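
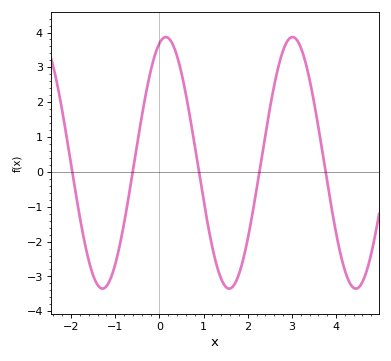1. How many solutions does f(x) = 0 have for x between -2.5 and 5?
5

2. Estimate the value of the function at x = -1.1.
-3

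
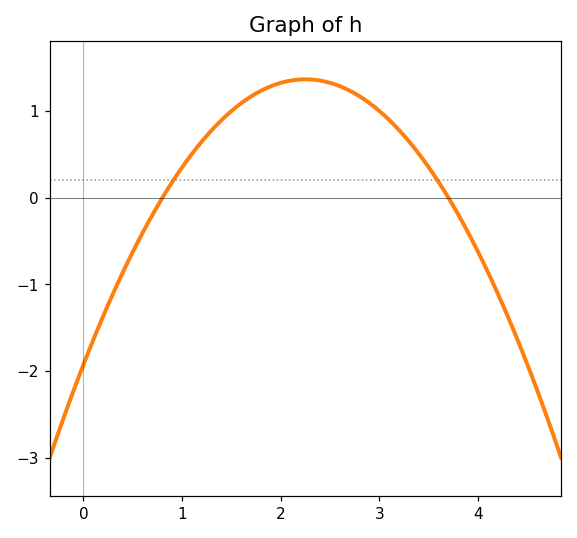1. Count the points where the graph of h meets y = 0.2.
2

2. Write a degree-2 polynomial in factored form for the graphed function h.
y = -0.65(x - 0.8)(x - 3.7)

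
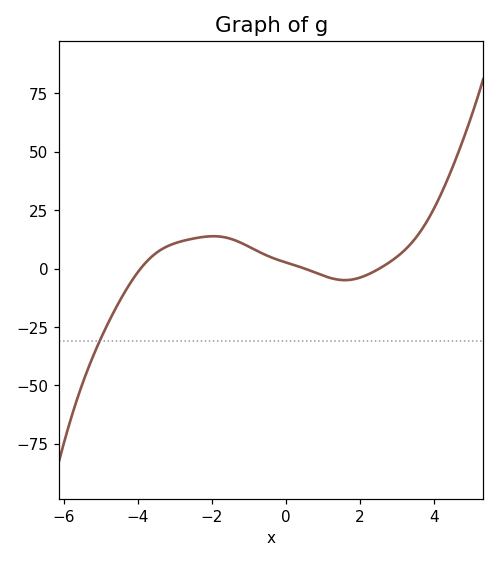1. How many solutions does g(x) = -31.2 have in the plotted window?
1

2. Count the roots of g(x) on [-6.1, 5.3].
3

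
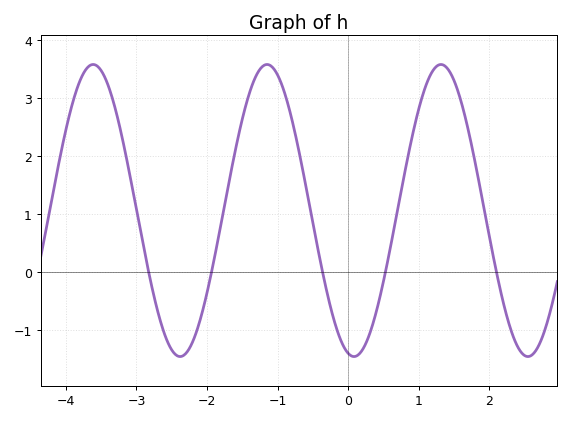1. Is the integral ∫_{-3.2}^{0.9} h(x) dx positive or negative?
positive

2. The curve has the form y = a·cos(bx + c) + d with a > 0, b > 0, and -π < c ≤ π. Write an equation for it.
y = 2.52cos(2.5x + 2.9) + 1.06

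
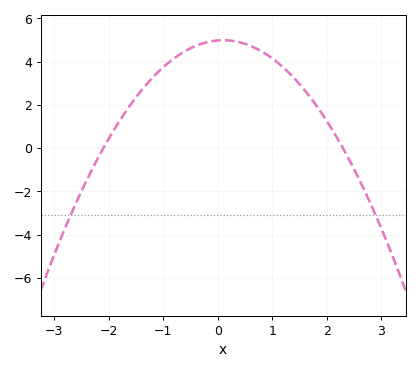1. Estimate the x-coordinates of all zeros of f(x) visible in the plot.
-2.1, 2.3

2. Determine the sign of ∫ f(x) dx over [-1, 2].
positive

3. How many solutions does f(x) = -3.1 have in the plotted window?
2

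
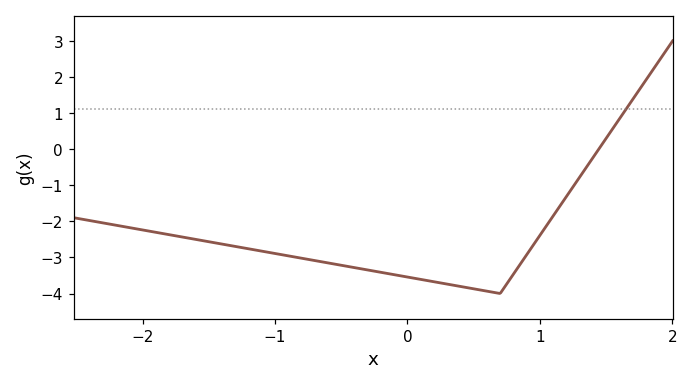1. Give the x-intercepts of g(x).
1.4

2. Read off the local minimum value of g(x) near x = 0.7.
-4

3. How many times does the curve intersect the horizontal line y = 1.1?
1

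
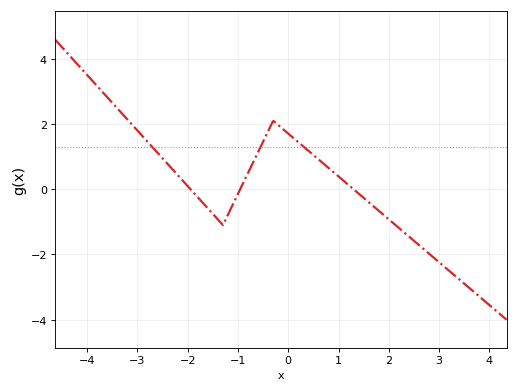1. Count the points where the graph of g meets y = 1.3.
3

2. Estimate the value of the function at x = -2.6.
1.11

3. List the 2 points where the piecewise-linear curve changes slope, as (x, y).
(-1.3, -1.1); (-0.3, 2.1)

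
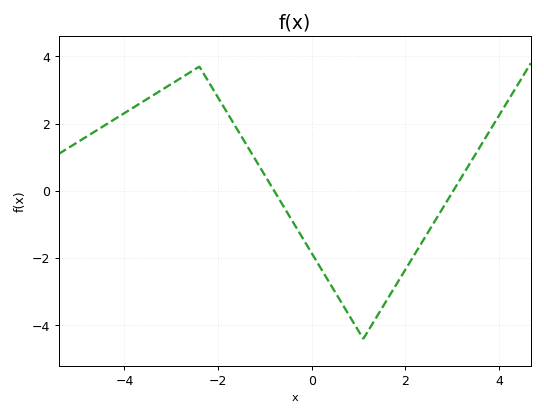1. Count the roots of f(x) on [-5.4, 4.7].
2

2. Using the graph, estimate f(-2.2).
3.2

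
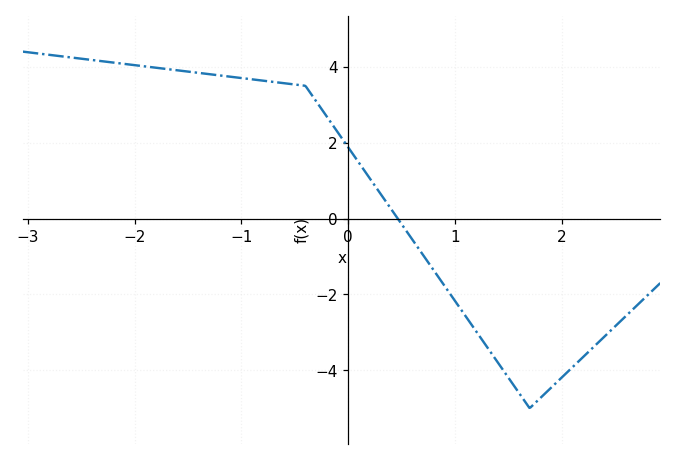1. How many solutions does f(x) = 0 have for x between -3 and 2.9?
1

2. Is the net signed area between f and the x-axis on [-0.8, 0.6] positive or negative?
positive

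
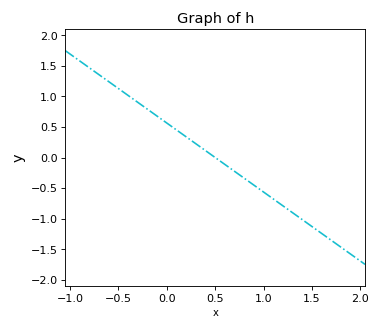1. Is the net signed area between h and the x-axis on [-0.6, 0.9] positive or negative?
positive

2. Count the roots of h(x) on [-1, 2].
1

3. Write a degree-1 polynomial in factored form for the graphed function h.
y = -1.13(x - 0.5)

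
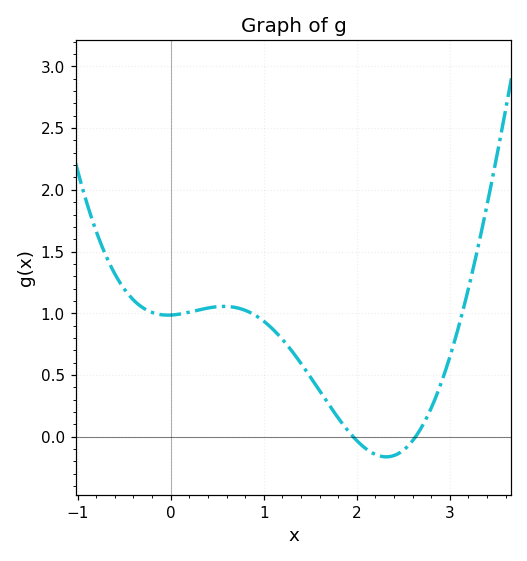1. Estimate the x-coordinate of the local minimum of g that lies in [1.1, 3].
2.3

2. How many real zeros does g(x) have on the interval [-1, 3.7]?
2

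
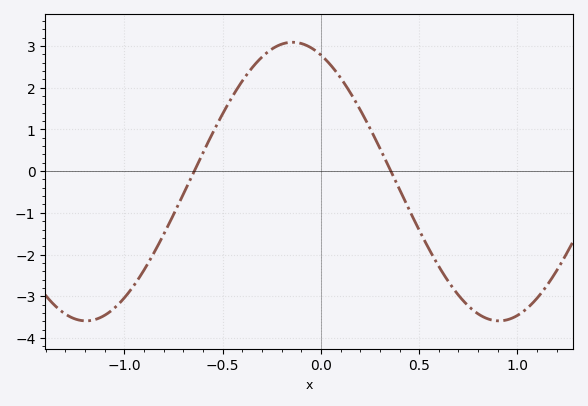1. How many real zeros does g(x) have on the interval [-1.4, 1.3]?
2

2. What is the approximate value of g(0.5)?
-1.41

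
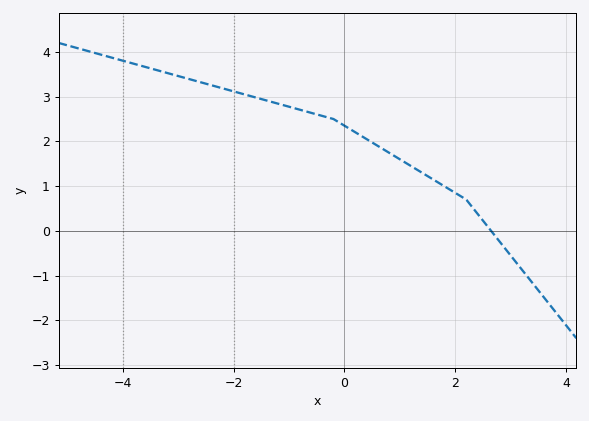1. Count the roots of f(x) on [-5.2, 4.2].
1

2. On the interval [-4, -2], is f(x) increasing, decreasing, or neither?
decreasing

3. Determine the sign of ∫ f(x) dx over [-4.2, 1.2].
positive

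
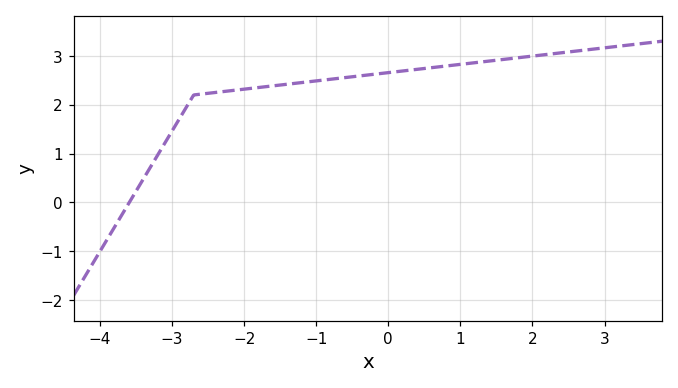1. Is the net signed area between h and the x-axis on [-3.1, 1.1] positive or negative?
positive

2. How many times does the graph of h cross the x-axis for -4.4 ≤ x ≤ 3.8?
1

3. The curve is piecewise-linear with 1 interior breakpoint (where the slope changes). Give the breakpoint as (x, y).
(-2.7, 2.2)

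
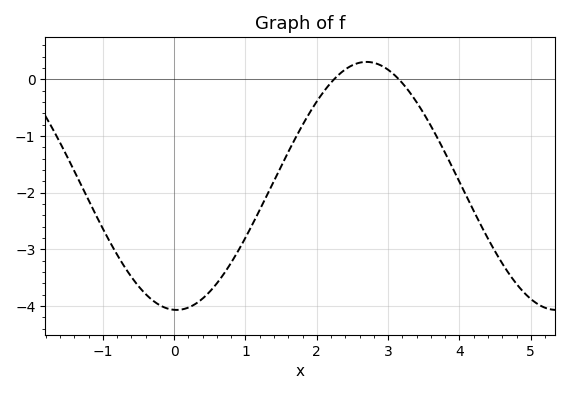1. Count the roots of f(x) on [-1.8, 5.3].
2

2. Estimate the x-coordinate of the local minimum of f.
0.034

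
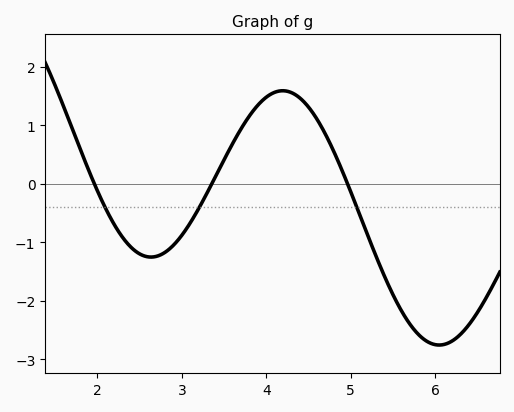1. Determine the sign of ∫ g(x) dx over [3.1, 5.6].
positive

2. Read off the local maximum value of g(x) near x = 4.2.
1.59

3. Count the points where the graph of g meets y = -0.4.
3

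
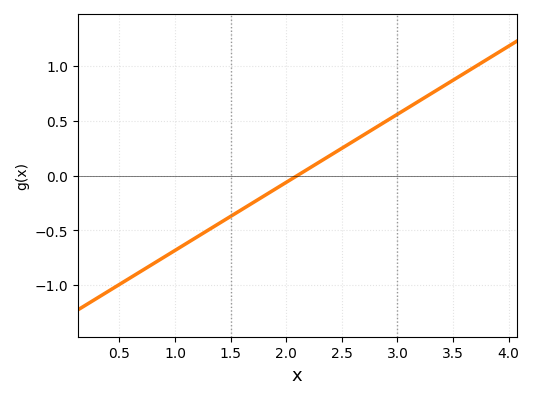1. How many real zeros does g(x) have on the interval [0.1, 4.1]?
1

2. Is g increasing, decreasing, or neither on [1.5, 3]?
increasing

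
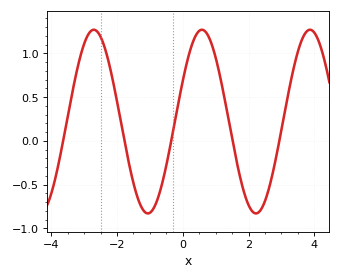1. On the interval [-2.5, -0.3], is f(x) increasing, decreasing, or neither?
neither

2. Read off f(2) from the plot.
-0.733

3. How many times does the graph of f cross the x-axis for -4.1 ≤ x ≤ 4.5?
5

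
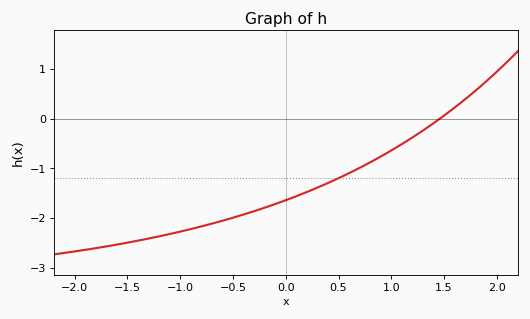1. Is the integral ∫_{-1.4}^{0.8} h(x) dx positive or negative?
negative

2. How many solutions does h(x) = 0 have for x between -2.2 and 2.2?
1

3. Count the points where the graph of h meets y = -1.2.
1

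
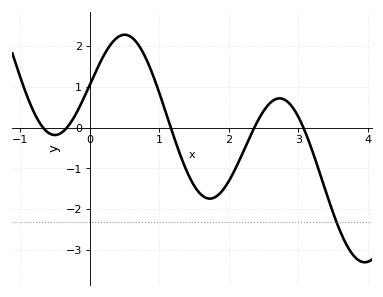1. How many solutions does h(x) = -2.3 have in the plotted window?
1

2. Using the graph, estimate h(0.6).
2.22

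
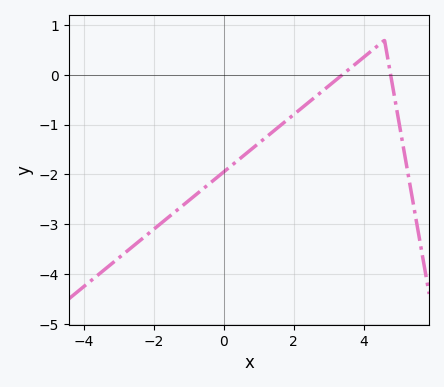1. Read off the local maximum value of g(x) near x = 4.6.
0.699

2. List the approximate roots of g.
3.38, 4.78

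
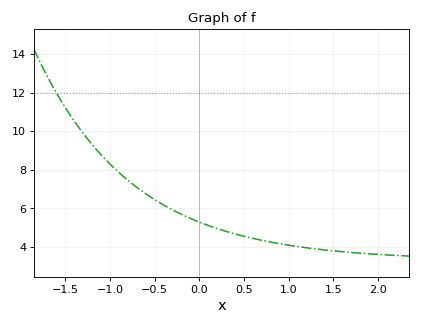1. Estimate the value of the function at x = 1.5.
3.8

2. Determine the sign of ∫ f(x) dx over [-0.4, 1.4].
positive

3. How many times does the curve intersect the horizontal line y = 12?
1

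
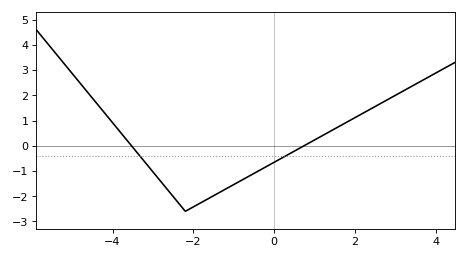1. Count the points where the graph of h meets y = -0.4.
2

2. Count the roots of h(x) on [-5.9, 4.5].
2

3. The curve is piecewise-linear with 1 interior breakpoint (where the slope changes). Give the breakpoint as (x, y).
(-2.2, -2.6)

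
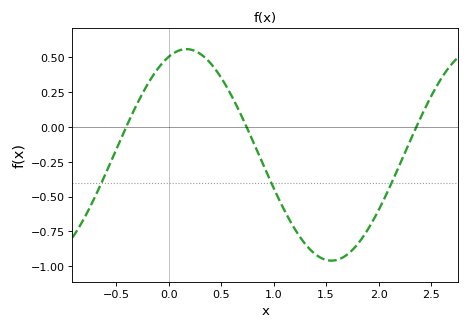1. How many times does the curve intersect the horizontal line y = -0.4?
3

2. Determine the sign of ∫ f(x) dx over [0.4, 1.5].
negative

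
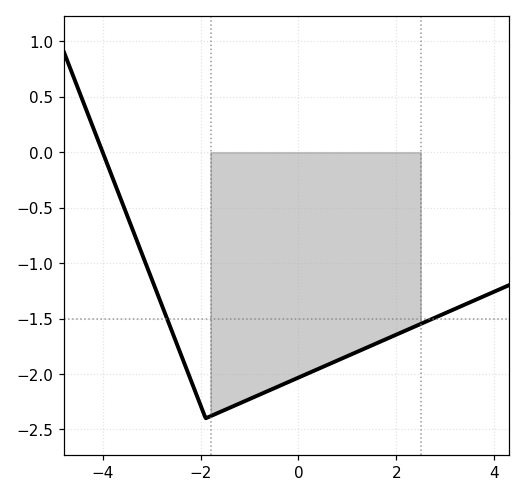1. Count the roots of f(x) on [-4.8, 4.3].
1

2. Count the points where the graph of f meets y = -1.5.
2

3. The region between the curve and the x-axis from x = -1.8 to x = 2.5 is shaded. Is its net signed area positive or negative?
negative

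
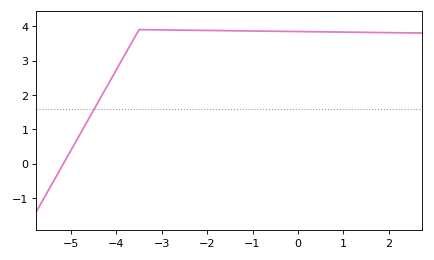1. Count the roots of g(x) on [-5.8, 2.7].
1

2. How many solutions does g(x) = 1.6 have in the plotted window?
1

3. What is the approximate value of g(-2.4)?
3.88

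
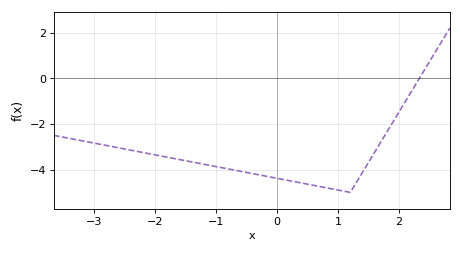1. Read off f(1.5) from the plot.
-3.7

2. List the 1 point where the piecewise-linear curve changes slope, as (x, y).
(1.2, -5)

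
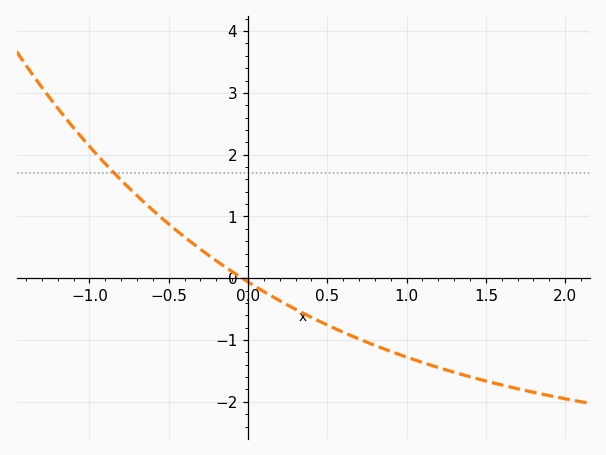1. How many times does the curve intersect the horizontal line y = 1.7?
1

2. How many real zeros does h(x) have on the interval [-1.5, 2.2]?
1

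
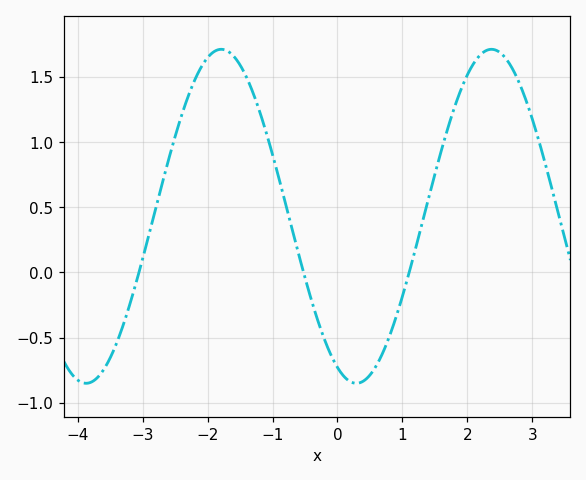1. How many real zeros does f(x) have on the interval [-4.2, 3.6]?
3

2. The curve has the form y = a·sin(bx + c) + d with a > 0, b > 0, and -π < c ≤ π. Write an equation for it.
y = 1.28sin(1.51x - 2.01) + 0.43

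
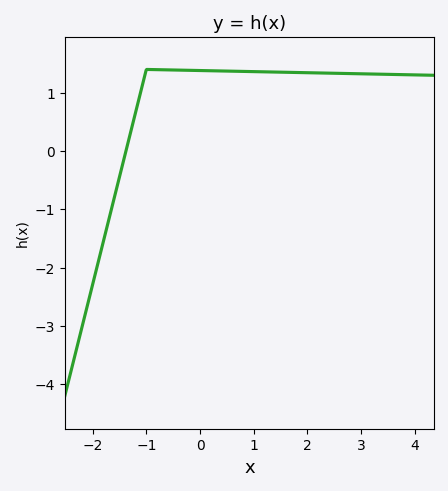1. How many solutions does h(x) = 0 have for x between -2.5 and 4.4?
1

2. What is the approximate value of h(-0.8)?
1.4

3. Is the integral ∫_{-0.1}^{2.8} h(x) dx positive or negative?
positive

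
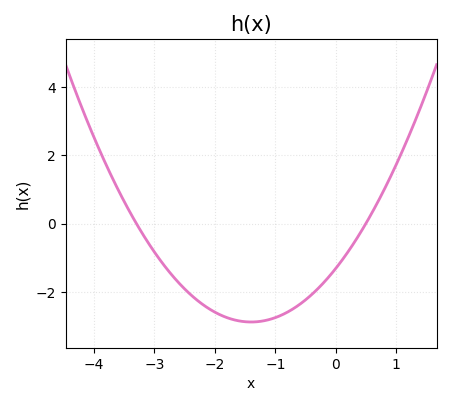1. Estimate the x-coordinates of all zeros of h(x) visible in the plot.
-3.3, 0.5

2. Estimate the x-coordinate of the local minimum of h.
-1.4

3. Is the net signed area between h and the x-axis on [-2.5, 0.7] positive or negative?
negative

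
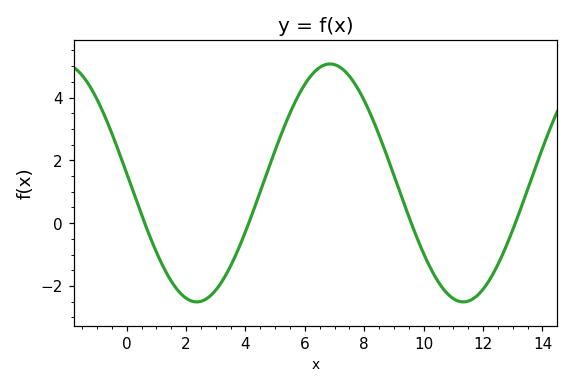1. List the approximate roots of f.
0.6, 4.2, 9.6, 13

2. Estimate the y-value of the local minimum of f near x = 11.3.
-2.6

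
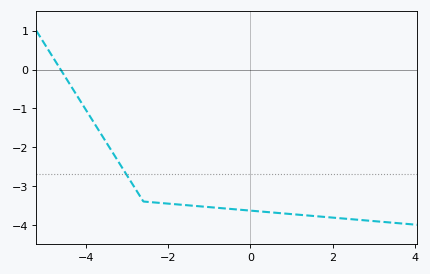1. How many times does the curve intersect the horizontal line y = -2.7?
1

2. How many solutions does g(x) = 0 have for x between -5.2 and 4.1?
1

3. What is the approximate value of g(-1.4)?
-3.51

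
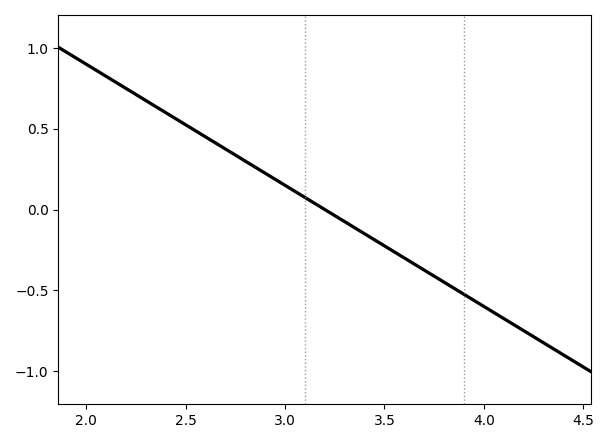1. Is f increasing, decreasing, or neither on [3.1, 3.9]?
decreasing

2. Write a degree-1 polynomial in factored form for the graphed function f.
y = -0.75(x - 3.2)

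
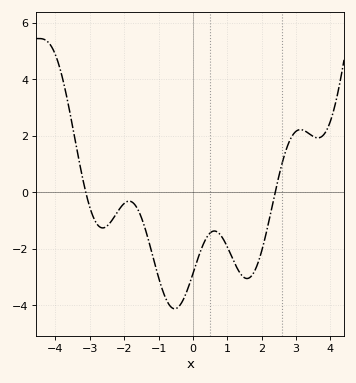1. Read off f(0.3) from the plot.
-1.84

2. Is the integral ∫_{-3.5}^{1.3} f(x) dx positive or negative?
negative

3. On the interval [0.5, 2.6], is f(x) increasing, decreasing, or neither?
neither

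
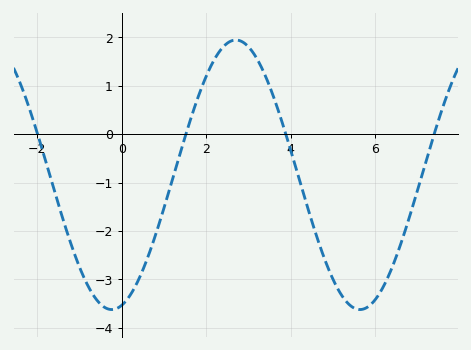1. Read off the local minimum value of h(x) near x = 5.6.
-3.62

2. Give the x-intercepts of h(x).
-1.99, 1.52, 3.88, 7.39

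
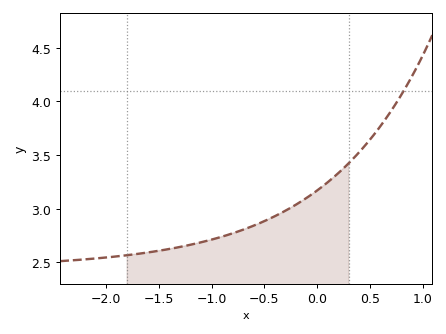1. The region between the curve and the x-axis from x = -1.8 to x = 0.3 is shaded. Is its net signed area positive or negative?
positive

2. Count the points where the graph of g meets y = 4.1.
1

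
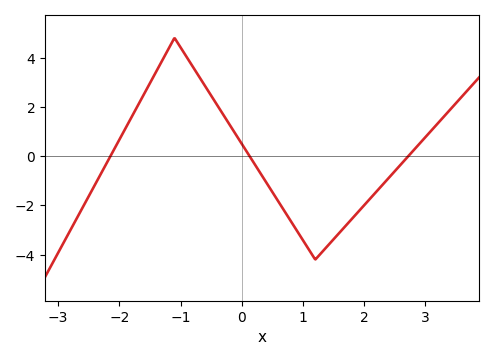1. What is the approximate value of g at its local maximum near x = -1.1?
4.8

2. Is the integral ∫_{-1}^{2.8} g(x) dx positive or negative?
negative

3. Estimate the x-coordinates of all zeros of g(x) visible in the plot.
-2.1, 0.1, 2.7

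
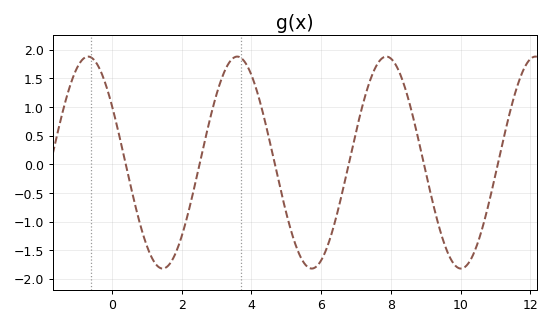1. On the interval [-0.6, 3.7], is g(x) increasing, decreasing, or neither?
neither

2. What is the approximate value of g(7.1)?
0.822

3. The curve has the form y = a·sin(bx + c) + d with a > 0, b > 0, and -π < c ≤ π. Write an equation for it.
y = 1.85sin(1.47x + 2.57) + 0.03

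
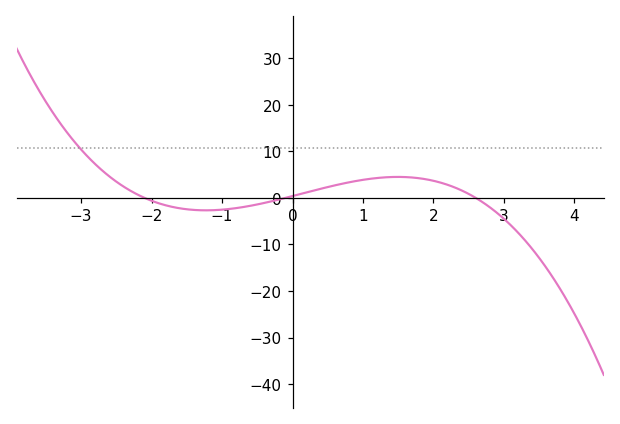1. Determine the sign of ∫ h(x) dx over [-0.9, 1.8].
positive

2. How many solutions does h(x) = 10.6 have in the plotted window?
1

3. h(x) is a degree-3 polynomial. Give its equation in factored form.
y = -0.71(x + 2.1)(x + 0.1)(x - 2.6)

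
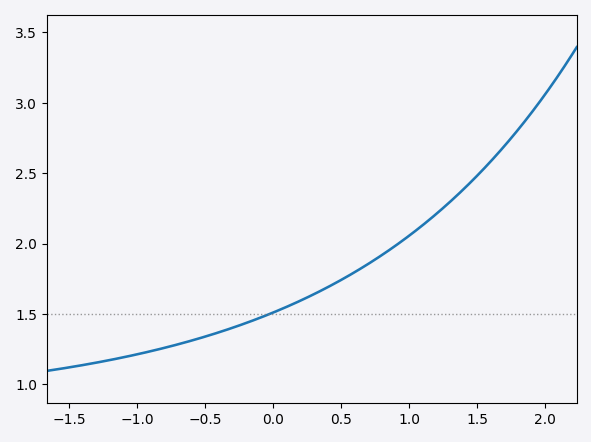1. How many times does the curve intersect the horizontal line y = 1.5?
1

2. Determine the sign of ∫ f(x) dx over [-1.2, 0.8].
positive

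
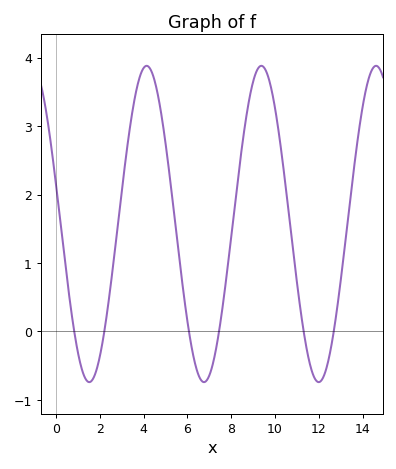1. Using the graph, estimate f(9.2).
3.8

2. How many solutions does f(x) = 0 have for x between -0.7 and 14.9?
6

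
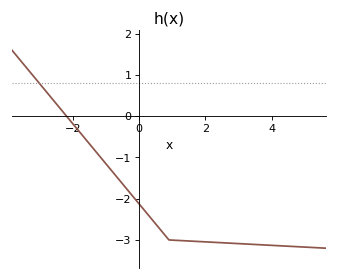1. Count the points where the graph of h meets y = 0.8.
1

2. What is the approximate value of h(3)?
-3.1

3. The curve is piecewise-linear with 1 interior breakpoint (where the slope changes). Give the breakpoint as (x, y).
(0.9, -3)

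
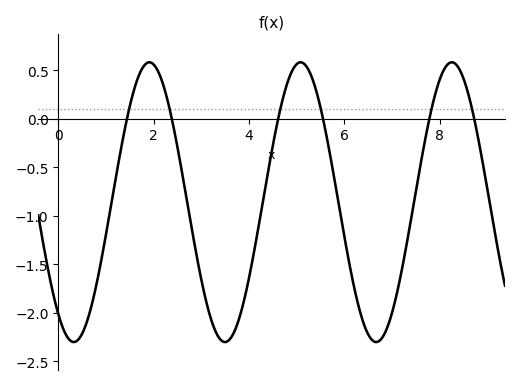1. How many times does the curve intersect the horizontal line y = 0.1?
6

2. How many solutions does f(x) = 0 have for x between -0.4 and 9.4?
6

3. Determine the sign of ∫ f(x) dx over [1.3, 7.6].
negative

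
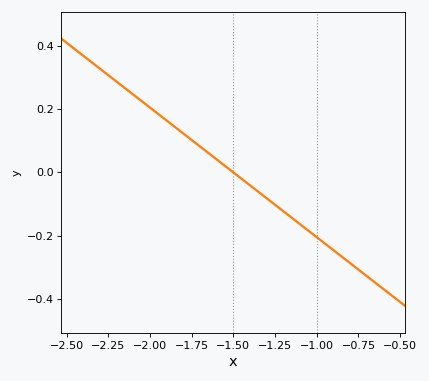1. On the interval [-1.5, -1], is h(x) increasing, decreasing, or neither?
decreasing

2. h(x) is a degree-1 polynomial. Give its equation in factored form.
y = -0.41(x + 1.5)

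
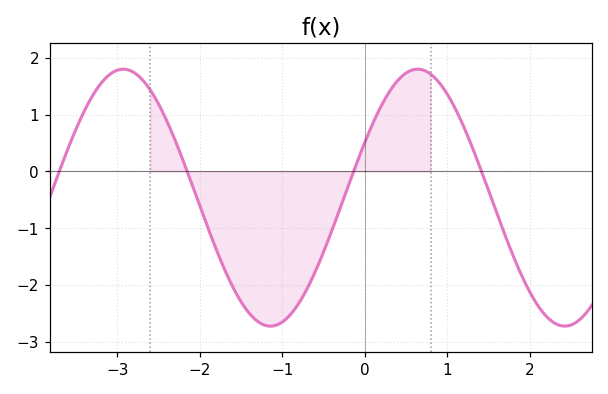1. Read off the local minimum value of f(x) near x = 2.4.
-2.72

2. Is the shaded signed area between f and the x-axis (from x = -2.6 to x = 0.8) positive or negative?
negative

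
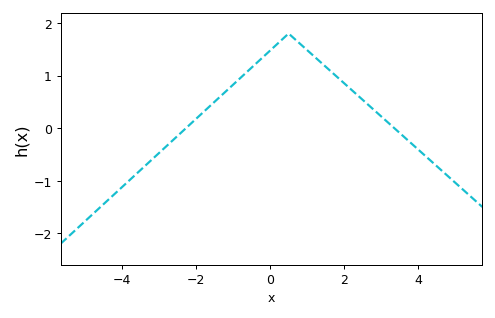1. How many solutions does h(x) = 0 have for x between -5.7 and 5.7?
2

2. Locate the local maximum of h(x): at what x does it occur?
0.4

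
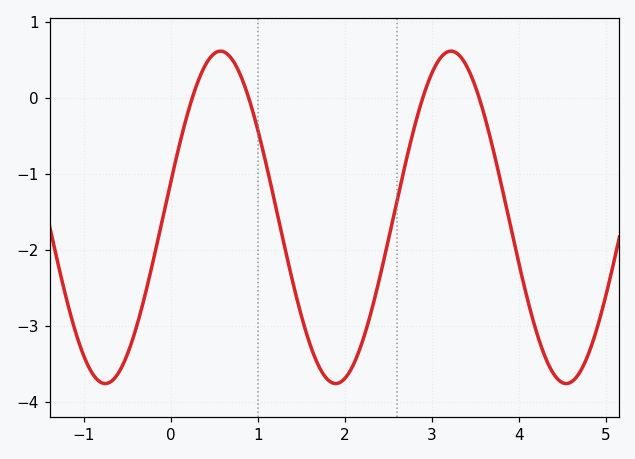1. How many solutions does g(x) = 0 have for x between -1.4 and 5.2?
4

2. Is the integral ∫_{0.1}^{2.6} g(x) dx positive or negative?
negative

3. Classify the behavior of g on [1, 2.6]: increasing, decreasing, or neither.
neither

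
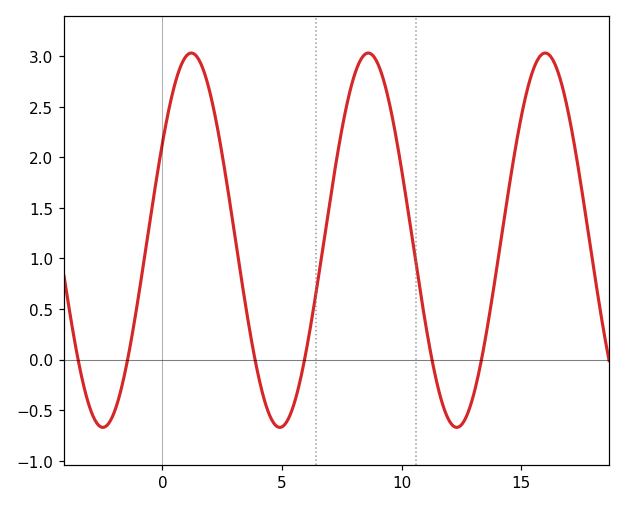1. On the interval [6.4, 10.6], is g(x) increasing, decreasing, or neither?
neither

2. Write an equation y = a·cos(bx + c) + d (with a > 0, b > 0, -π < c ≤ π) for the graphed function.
y = 1.85cos(0.85x - 1.03) + 1.18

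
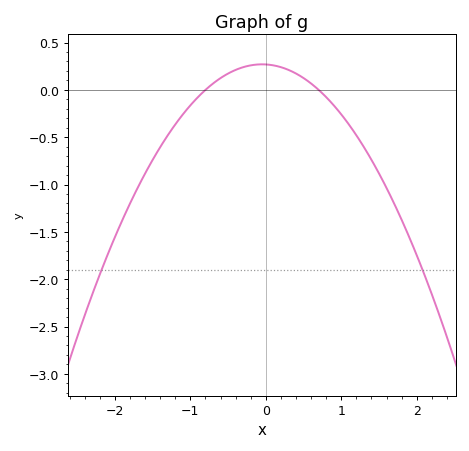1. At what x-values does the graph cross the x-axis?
-0.8, 0.7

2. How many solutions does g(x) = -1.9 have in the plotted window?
2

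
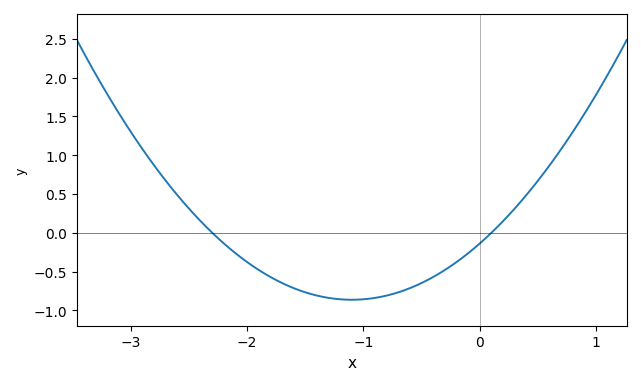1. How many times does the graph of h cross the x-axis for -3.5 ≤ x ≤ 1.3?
2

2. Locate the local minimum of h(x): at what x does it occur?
-1.1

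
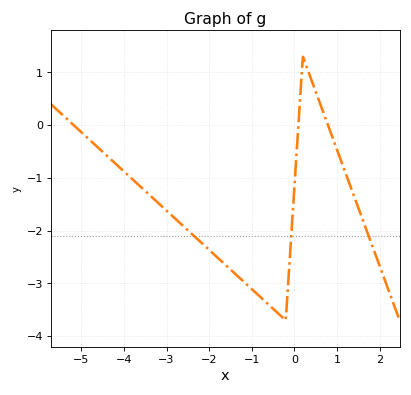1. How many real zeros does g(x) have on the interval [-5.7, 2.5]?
3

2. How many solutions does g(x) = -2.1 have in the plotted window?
3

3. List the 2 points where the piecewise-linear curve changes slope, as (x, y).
(-0.2, -3.7); (0.2, 1.3)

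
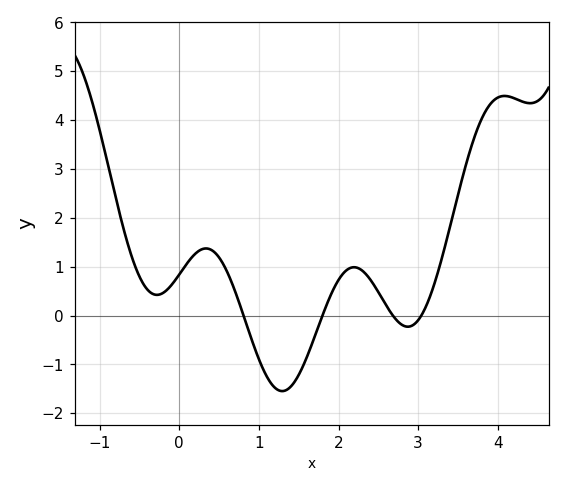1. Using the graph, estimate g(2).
0.73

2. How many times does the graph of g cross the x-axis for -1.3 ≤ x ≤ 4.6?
4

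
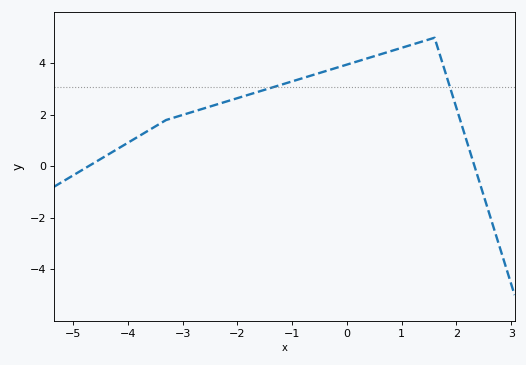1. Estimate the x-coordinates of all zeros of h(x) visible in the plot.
-4.8, 2.4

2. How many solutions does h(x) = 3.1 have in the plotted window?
2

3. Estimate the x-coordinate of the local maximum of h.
1.6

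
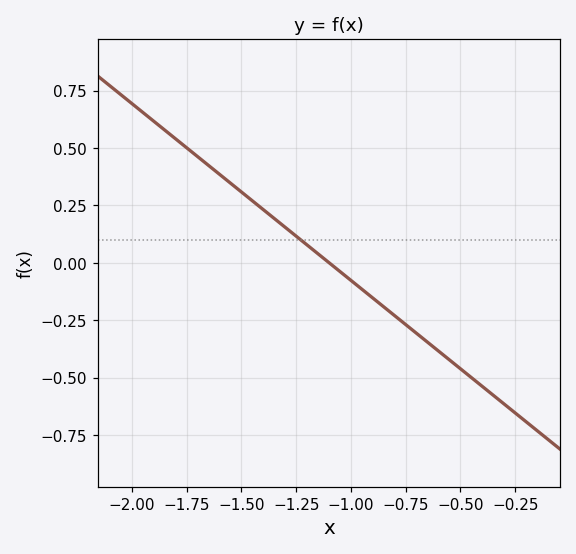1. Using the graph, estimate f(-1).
-0.077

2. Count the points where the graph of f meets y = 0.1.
1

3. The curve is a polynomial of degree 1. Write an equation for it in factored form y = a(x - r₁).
y = -0.77(x + 1.1)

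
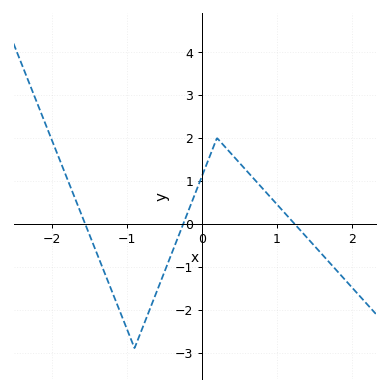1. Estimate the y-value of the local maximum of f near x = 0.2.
2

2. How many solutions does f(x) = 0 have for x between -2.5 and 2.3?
3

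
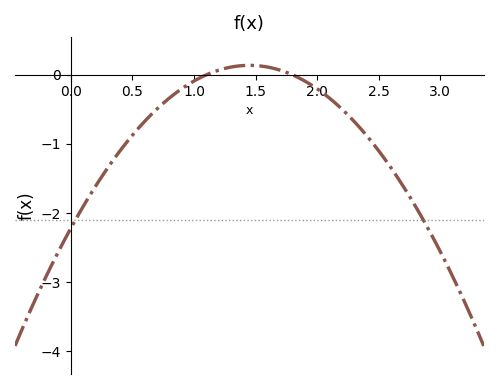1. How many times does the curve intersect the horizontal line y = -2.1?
2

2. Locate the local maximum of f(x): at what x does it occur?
1.4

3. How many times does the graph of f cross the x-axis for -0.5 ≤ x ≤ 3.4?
2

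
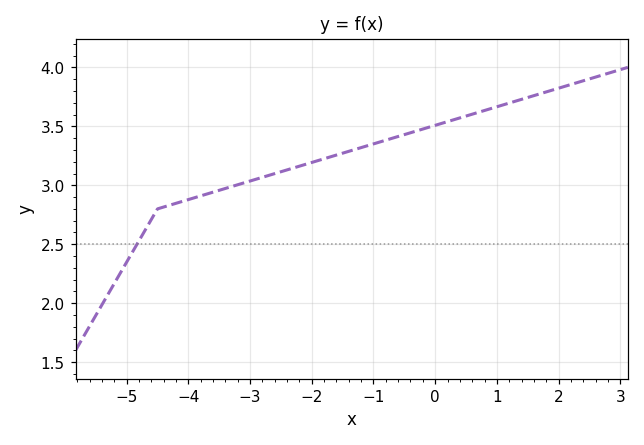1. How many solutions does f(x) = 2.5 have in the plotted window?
1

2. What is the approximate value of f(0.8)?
3.63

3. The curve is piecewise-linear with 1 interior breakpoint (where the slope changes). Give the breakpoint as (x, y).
(-4.5, 2.8)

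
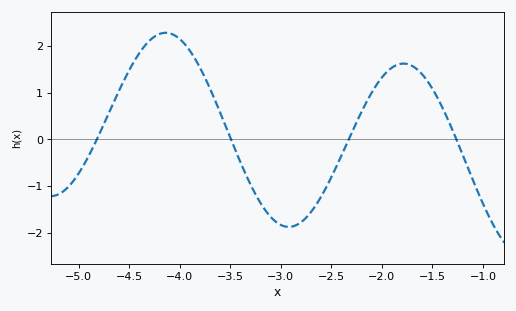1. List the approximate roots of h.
-4.8, -3.5, -2.3, -1.3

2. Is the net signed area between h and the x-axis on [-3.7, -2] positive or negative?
negative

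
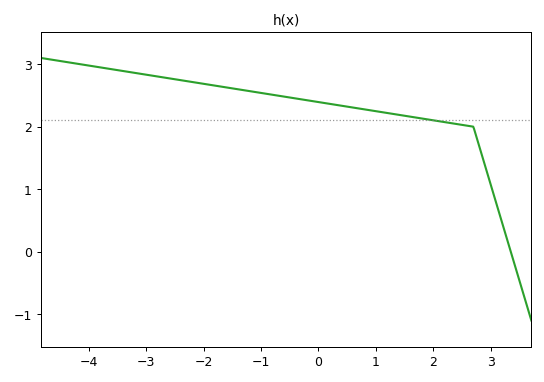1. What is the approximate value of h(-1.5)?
2.61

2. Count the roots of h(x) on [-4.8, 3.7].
1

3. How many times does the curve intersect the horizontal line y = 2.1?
1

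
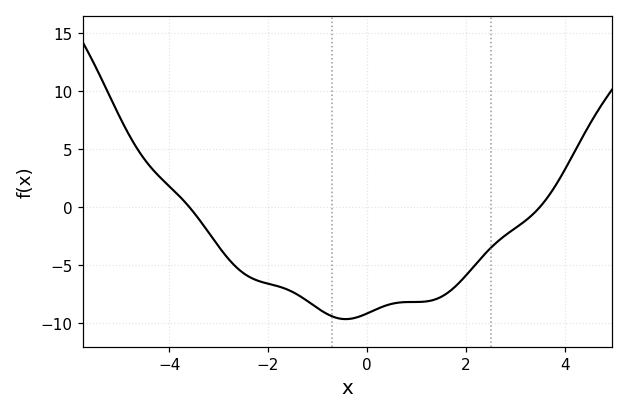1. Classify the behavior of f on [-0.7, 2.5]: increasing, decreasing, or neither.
neither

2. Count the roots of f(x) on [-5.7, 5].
2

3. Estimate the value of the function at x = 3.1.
-1.5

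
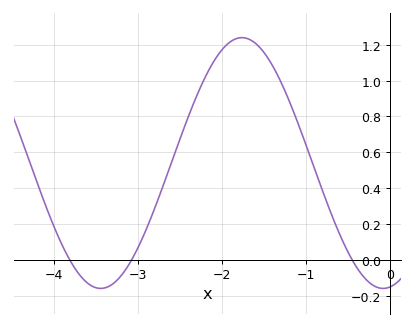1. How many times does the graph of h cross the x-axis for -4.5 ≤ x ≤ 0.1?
3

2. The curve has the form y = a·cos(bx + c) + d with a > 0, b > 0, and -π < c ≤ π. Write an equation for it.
y = 0.7cos(1.9x - 3) + 0.54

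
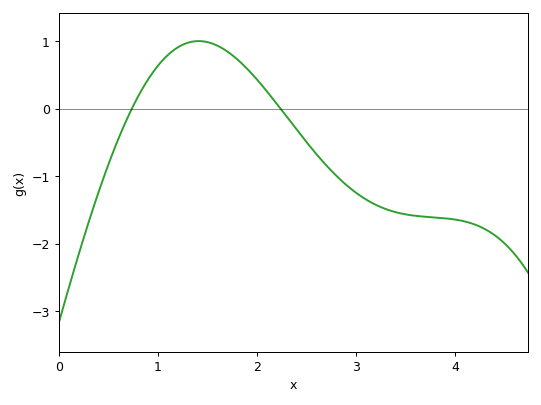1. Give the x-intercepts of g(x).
0.7, 2.2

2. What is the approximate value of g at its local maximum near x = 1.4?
1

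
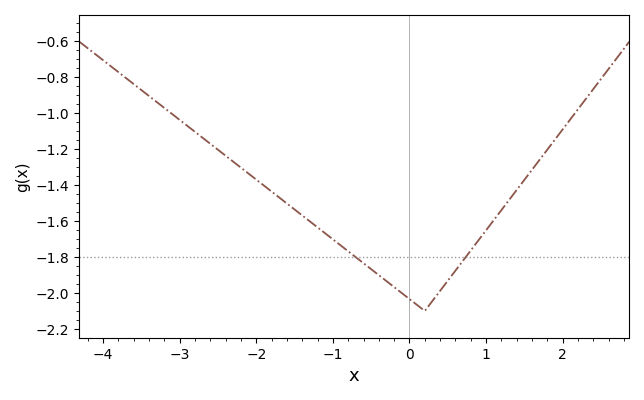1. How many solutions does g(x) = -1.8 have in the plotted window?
2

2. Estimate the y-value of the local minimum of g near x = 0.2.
-2.1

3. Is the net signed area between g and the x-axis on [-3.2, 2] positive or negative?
negative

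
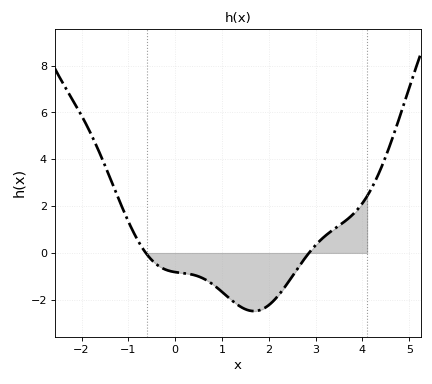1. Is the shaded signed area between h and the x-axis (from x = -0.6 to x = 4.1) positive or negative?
negative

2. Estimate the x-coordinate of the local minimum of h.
1.68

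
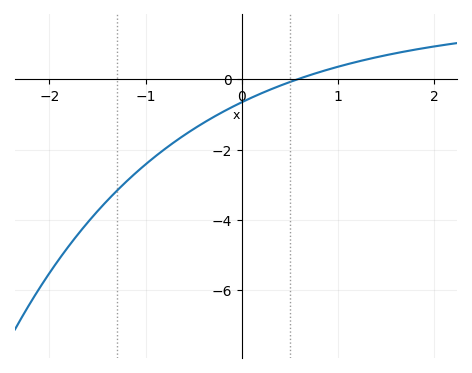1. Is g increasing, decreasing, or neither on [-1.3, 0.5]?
increasing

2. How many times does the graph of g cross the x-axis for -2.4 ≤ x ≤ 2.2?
1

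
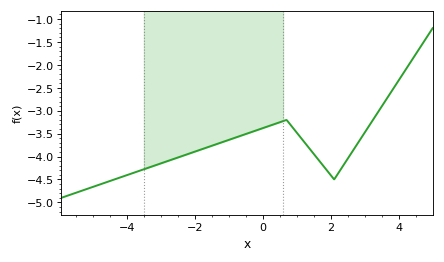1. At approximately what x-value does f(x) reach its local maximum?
0.699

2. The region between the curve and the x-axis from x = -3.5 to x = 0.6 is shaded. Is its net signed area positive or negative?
negative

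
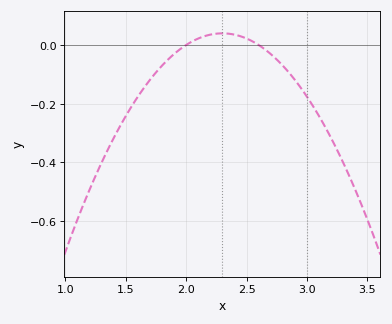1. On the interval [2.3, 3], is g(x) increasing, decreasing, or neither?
decreasing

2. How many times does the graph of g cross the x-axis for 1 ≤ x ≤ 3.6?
2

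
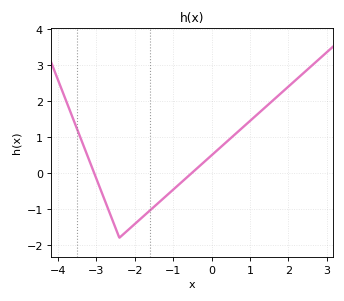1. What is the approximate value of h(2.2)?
2.6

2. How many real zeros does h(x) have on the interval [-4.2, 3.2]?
2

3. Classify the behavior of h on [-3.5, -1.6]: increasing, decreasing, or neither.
neither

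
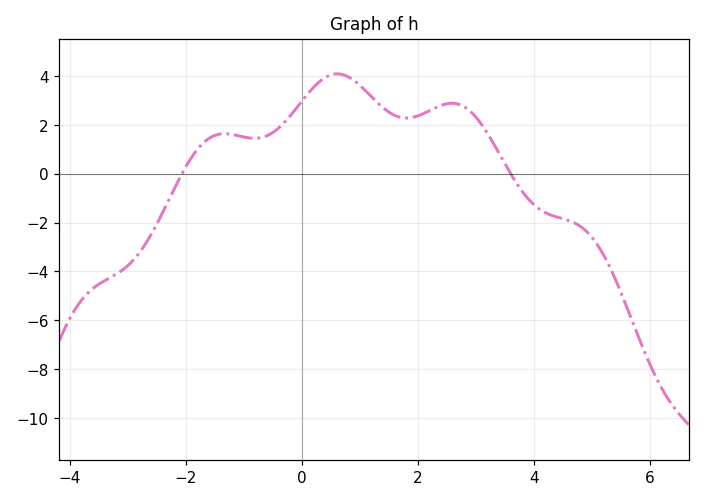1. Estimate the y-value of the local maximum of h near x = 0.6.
4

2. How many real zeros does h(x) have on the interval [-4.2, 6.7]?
2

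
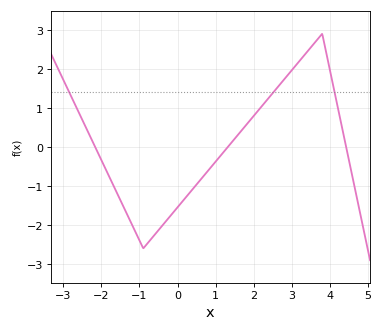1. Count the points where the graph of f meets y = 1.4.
3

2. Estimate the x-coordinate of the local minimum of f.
-0.898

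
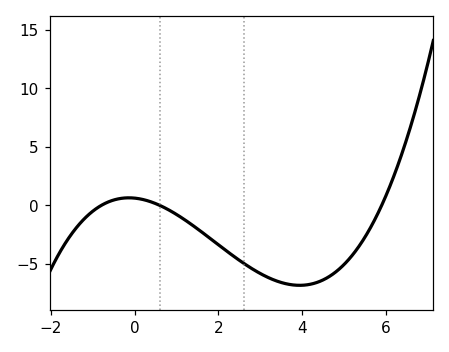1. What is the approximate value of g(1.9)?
-3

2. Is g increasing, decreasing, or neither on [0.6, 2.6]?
decreasing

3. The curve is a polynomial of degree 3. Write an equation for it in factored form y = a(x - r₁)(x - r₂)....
y = 0.22(x + 0.8)(x - 0.6)(x - 5.9)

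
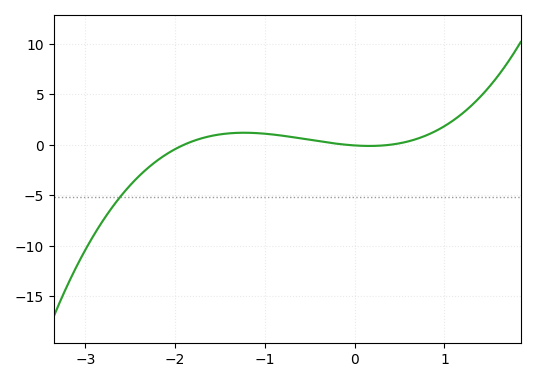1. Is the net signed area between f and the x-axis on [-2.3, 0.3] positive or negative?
positive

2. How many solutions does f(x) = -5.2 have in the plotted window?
1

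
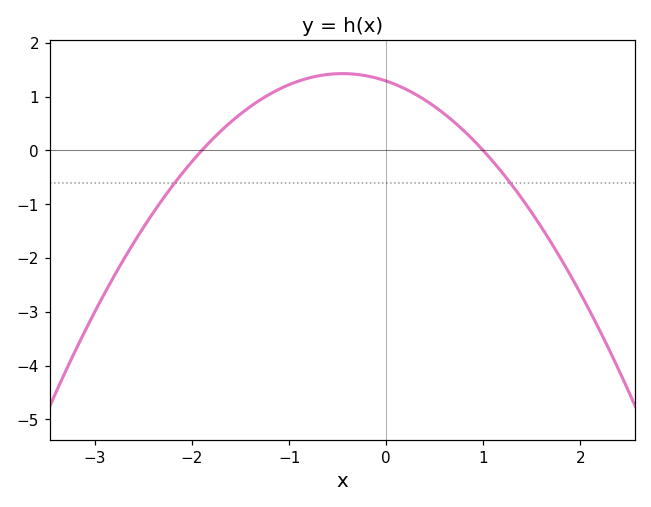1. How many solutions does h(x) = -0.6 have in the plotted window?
2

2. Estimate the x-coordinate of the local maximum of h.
-0.5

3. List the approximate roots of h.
-1.9, 1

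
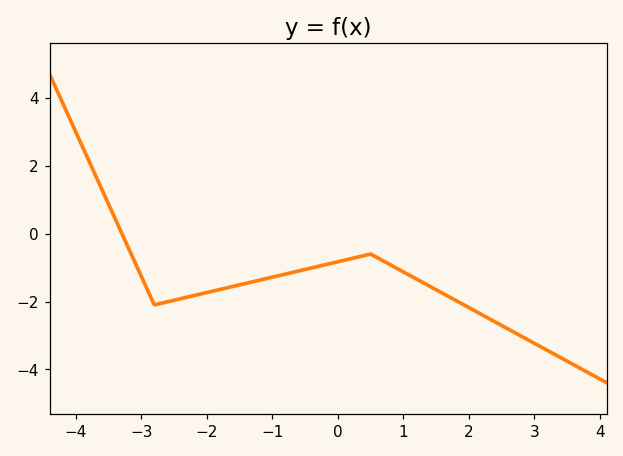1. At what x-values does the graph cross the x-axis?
-3.2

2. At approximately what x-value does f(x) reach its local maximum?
0.6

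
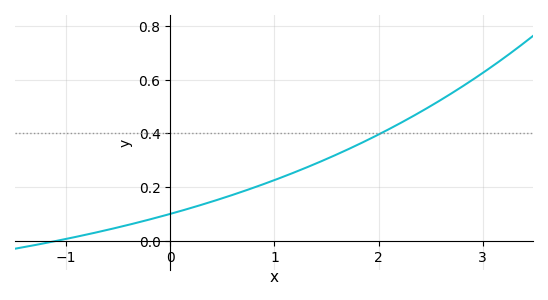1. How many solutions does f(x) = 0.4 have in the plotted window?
1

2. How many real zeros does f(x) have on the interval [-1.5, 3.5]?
1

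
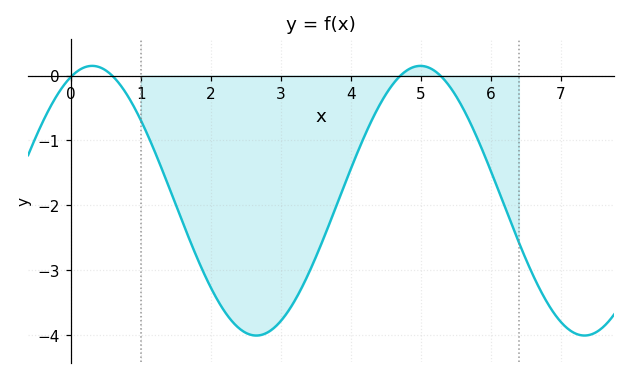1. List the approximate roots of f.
0, 0.6, 4.8, 5.2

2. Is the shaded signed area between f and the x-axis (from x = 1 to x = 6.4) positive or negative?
negative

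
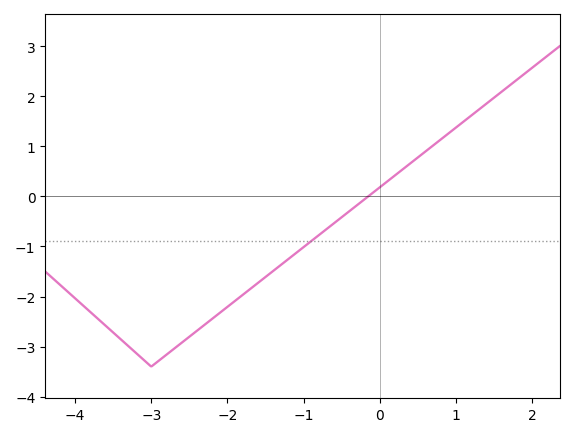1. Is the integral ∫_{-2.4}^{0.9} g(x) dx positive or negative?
negative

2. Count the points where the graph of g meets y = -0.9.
1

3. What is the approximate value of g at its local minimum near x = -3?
-3.4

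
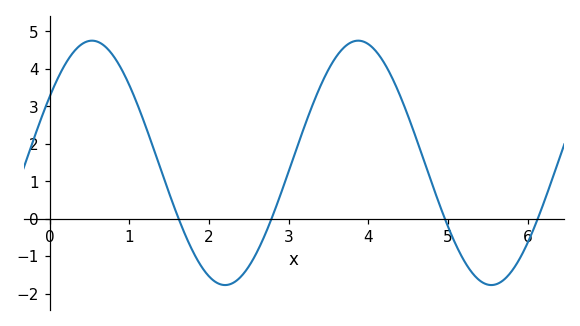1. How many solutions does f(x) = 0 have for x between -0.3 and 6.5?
4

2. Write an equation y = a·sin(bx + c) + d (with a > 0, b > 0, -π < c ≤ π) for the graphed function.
y = 3.26sin(1.88x + 0.57) + 1.49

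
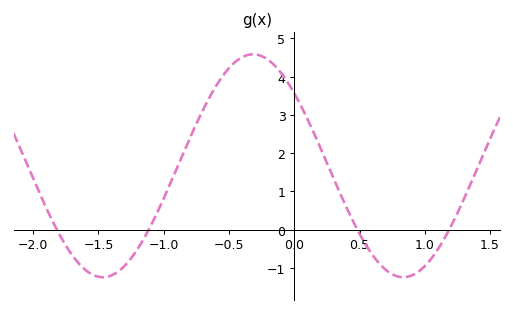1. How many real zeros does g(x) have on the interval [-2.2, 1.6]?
4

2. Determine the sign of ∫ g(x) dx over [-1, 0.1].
positive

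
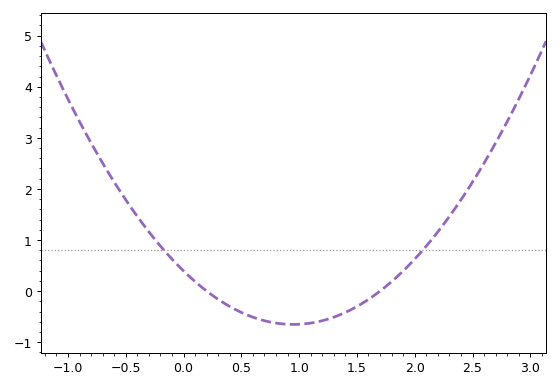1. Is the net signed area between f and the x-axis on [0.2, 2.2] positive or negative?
negative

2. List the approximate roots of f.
0.2, 1.7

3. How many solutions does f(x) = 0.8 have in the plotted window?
2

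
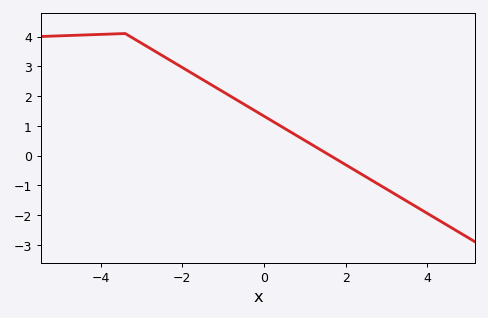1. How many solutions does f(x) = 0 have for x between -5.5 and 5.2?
1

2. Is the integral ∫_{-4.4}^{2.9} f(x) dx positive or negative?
positive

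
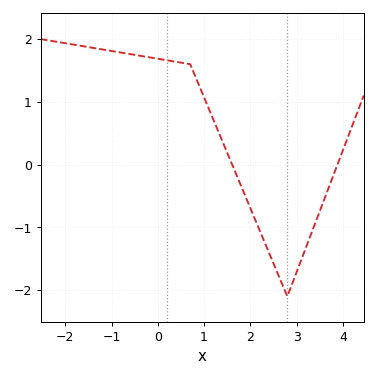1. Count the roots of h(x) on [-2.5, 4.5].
2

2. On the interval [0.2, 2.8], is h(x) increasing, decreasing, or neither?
decreasing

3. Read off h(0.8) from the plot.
1.42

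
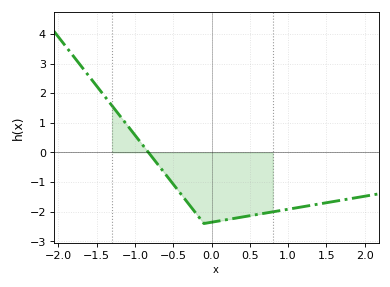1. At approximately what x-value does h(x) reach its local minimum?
-0.1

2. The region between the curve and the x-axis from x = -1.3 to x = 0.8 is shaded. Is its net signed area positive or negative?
negative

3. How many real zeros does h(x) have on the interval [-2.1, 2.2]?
1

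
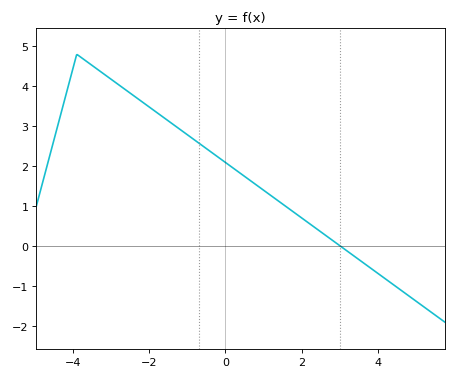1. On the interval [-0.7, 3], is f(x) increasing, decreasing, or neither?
decreasing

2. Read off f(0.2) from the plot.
2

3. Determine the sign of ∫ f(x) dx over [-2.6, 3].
positive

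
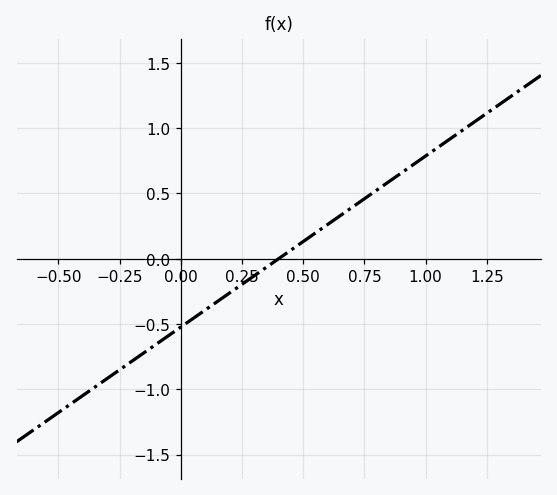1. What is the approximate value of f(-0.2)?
-0.8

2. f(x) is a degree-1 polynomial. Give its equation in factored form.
y = 1.31(x - 0.4)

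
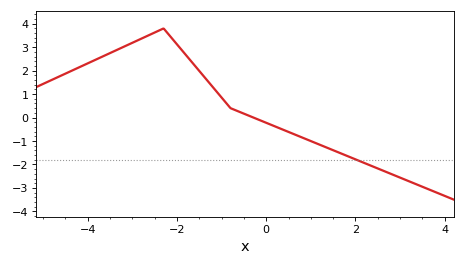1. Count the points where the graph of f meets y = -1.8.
1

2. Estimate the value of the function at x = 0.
-0.223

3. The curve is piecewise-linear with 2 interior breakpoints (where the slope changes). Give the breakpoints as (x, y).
(-2.3, 3.8); (-0.8, 0.4)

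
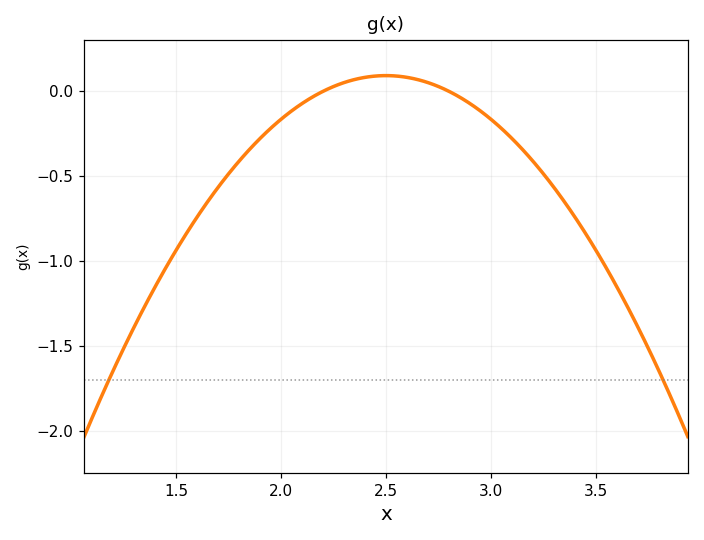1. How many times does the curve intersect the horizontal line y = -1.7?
2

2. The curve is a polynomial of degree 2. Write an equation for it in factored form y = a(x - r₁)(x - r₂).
y = -1.03(x - 2.2)(x - 2.8)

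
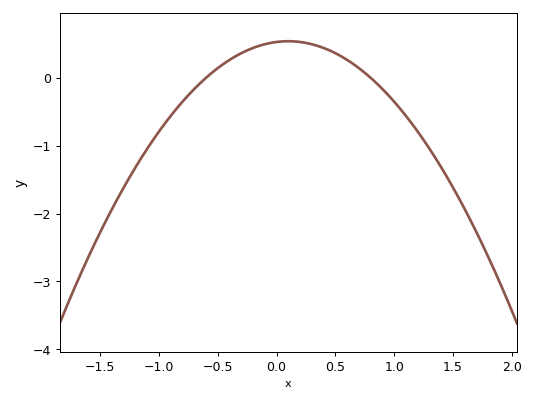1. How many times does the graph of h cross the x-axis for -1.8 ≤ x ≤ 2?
2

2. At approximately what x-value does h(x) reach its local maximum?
0.1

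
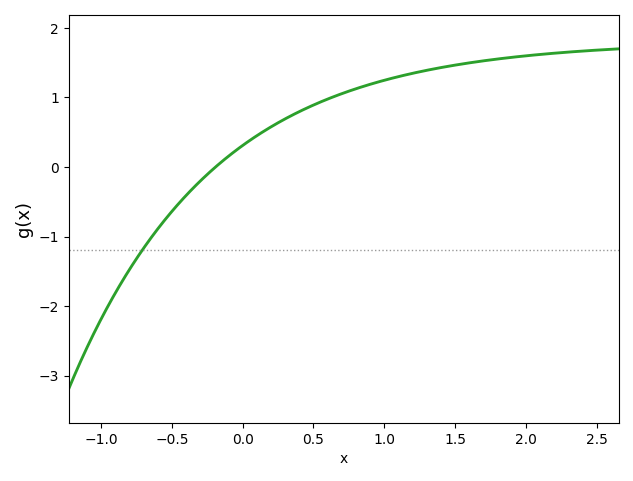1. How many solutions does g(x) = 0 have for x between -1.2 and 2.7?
1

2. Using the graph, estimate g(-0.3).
-0.203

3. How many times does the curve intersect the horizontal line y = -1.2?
1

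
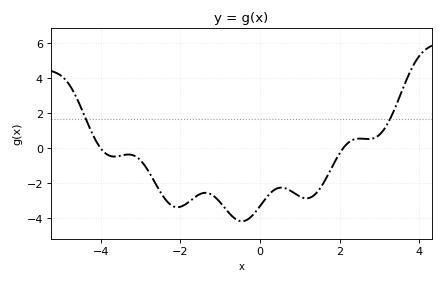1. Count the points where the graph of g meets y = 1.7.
2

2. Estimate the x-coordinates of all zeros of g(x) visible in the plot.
-4, 2.08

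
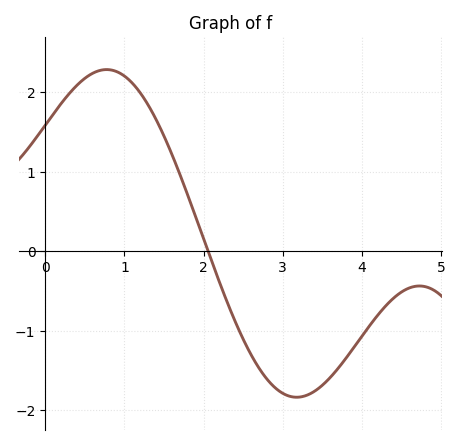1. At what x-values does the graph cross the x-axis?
2.1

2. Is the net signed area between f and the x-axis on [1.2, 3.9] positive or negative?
negative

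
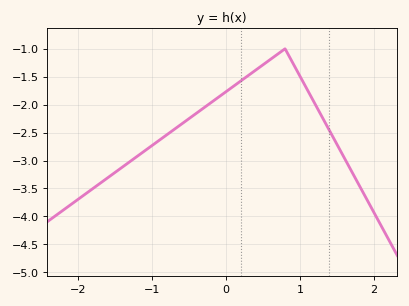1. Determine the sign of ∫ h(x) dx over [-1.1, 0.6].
negative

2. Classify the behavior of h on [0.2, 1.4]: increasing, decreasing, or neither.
neither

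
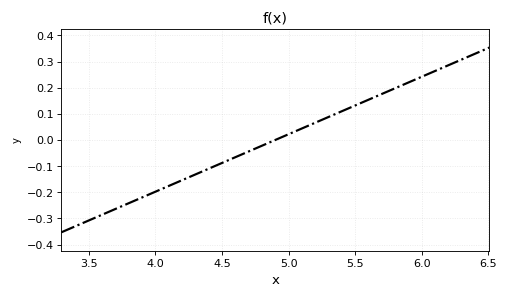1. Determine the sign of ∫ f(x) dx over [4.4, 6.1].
positive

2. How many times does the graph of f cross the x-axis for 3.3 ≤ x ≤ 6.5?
1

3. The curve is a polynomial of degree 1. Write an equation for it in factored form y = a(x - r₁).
y = 0.22(x - 4.9)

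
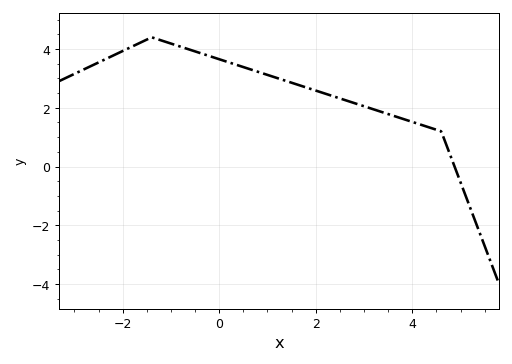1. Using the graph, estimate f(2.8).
2.16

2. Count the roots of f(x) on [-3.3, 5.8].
1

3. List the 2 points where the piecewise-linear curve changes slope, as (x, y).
(-1.4, 4.4); (4.6, 1.2)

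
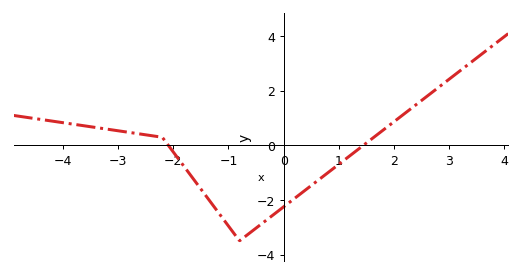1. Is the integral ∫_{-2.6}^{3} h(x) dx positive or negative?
negative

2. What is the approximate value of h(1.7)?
0.399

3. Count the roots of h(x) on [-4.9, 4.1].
2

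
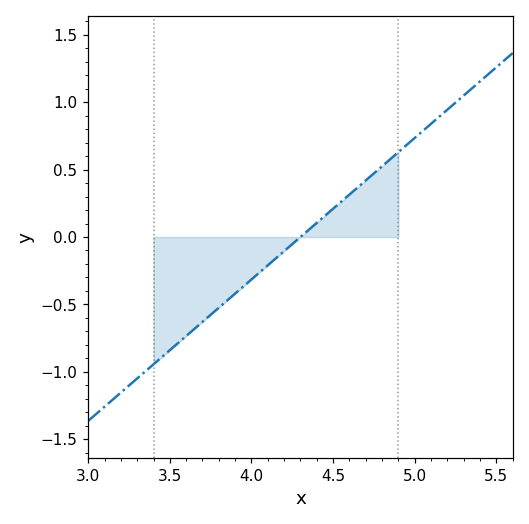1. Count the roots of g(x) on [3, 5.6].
1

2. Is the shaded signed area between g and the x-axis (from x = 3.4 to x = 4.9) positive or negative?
negative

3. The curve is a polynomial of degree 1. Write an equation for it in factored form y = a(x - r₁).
y = 1.05(x - 4.3)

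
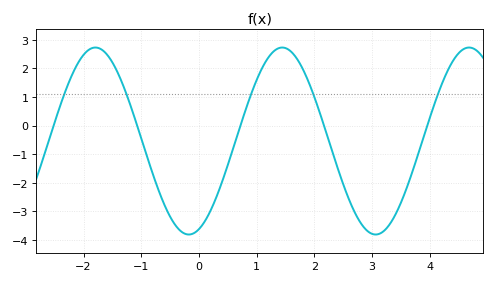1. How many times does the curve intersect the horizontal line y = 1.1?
5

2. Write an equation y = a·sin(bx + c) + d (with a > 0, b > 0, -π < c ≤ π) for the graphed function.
y = 3.27sin(1.94x - 1.23) - 0.54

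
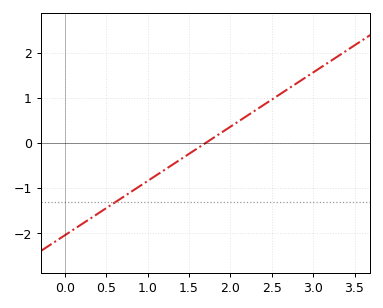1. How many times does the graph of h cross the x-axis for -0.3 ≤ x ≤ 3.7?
1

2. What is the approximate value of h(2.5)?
1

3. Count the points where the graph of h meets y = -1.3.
1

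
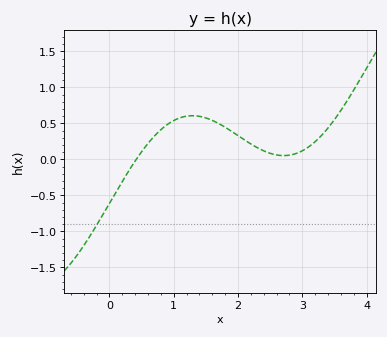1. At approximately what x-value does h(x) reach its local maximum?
1.29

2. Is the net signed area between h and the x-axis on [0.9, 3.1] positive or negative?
positive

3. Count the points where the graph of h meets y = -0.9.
1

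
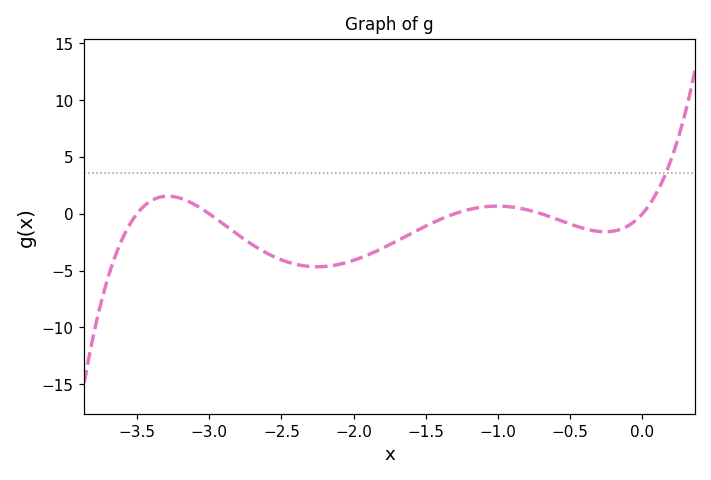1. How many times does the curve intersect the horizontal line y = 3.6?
1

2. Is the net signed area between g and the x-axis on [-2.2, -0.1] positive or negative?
negative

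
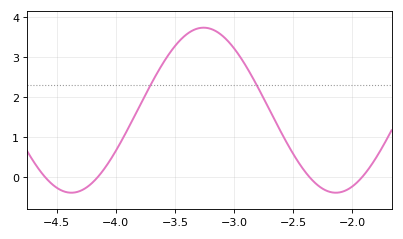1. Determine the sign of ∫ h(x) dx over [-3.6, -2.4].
positive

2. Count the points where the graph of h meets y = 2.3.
2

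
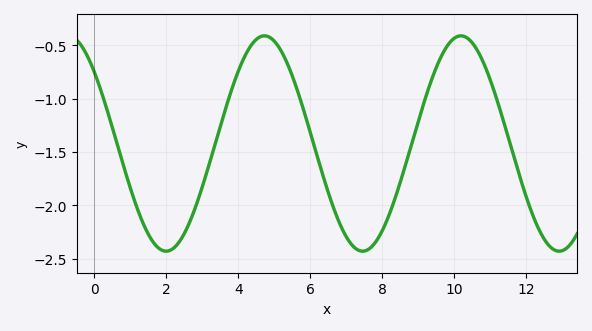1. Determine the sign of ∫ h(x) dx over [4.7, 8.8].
negative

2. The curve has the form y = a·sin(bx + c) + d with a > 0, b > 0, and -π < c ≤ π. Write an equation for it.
y = 1.01sin(1.1x + 2.4) - 1.42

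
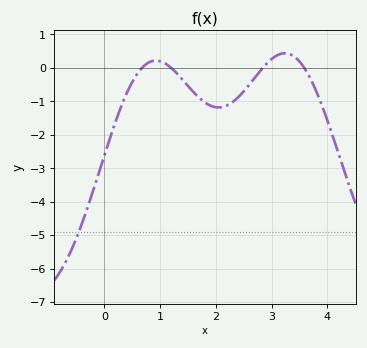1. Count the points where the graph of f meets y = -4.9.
1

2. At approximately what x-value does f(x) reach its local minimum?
2.05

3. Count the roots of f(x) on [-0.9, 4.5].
4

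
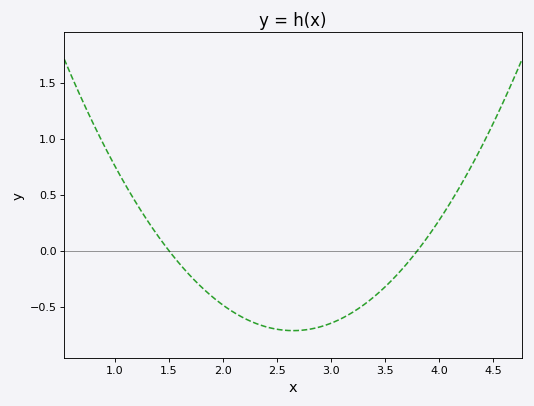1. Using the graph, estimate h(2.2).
-0.6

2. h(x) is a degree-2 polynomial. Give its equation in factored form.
y = 0.54(x - 1.5)(x - 3.8)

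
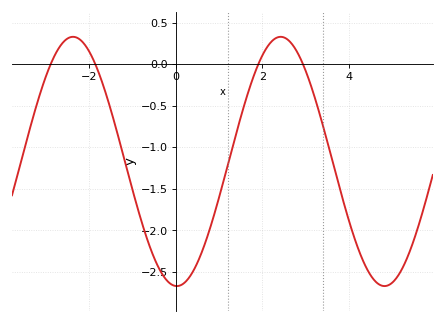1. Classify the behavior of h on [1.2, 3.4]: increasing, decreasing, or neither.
neither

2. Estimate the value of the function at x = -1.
-1.5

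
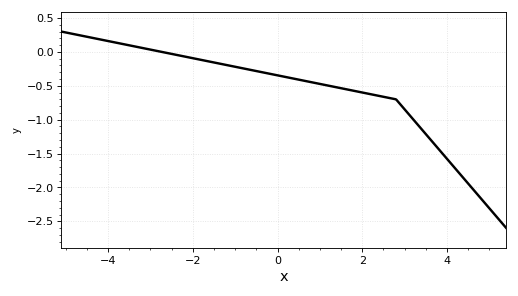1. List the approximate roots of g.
-2.73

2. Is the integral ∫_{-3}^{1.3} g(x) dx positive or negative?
negative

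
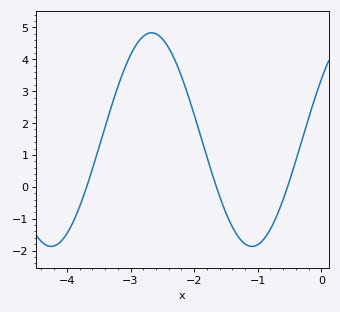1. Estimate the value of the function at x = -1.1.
-1.87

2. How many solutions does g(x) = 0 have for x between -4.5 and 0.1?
3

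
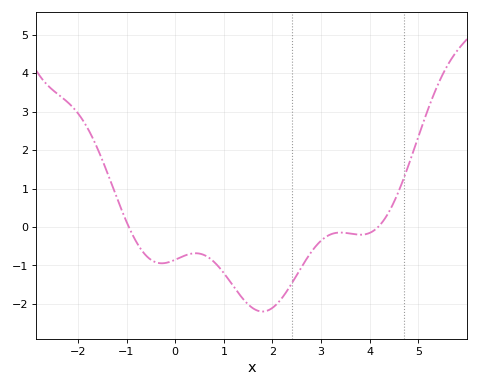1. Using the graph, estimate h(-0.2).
-0.9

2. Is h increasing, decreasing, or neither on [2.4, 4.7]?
neither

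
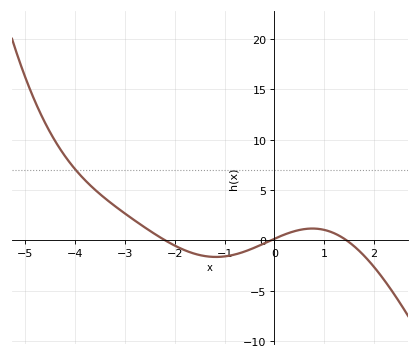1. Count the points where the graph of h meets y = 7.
1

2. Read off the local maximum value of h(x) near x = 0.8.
1.18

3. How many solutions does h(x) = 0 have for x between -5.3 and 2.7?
3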